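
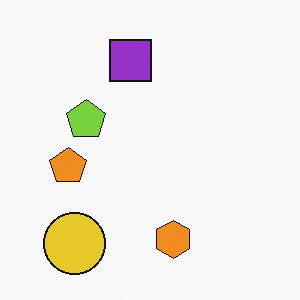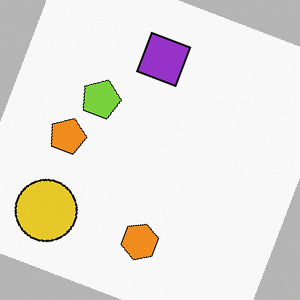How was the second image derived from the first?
This is the original image rotated clockwise by a moderate amount.

Every shape is tilted by the same angle and the image corners show triangular fill wedges — a whole-image rotation by a non-right angle.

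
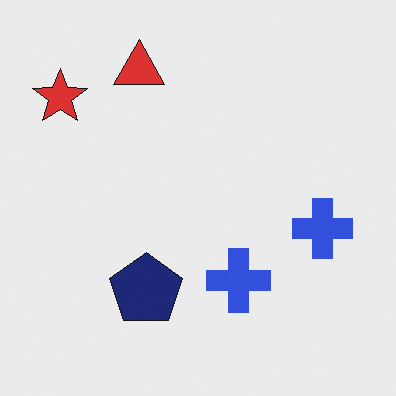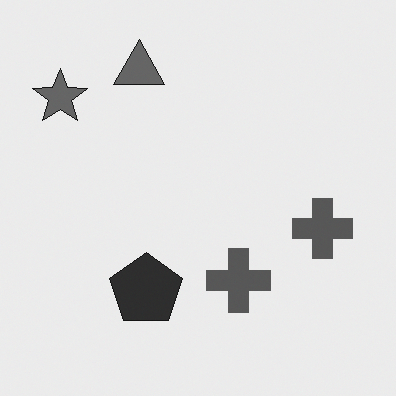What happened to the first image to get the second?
The second image is the first converted to grayscale.

All color is removed — every shape is now a shade of grey.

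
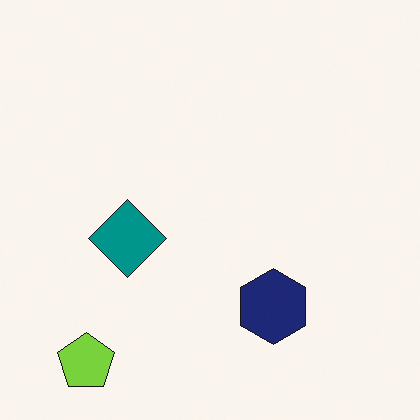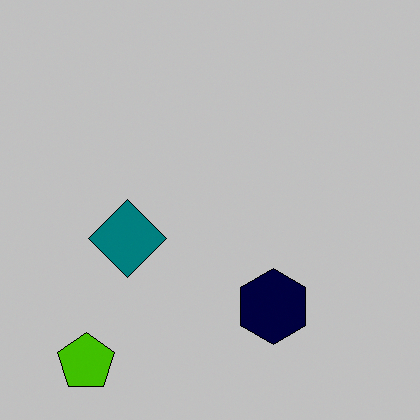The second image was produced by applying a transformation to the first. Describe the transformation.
The second image is the first aggressively posterized.

Each flat color has snapped to a coarser quantized level — most visibly, the near-white background has dropped to a flat grey.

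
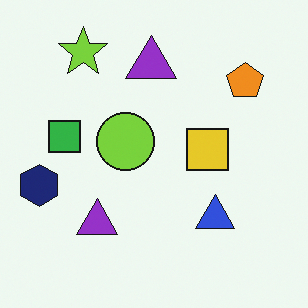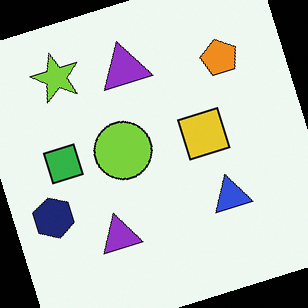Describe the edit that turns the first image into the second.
This is the original image rotated counter-clockwise by a moderate amount.

Every shape is tilted by the same angle and the image corners show triangular fill wedges — a whole-image rotation by a non-right angle.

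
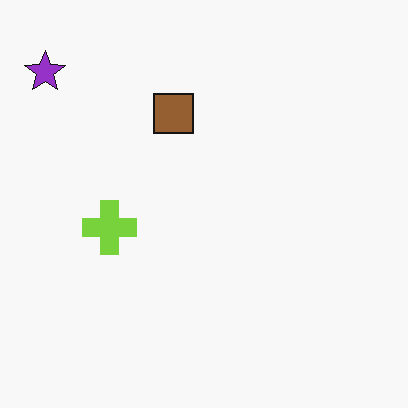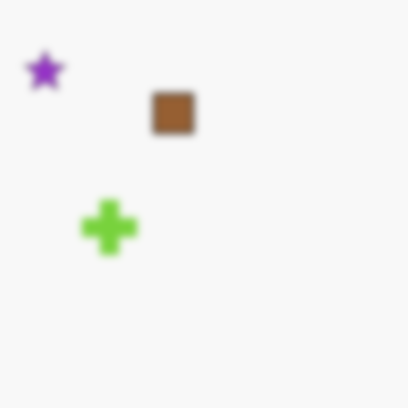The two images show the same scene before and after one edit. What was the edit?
It was moderately blurred.

Shape edges and outlines are uniformly softened across the whole image.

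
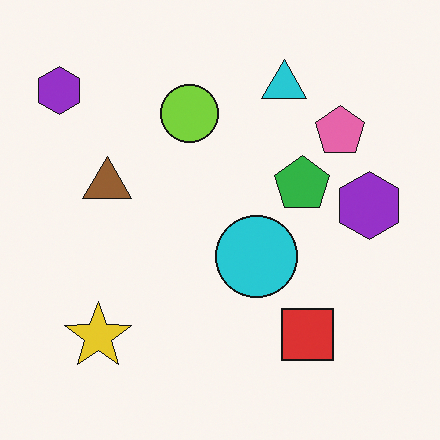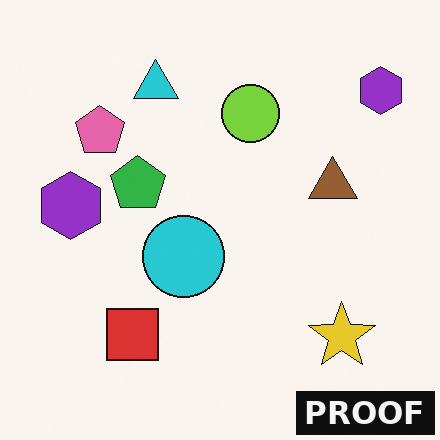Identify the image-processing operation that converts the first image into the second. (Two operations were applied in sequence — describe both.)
The second image is the first flipped horizontally (left ↔ right), then watermarked with the text "PROOF" in the lower-right corner.

The yellow star is in the bottom-left of the first image and the bottom-right of the second — shapes on opposite sides of the vertical midline have swapped in a mirror flip. A dark label reading "PROOF" appears in the lower-right corner.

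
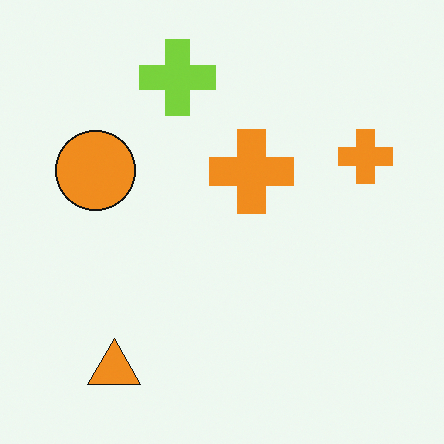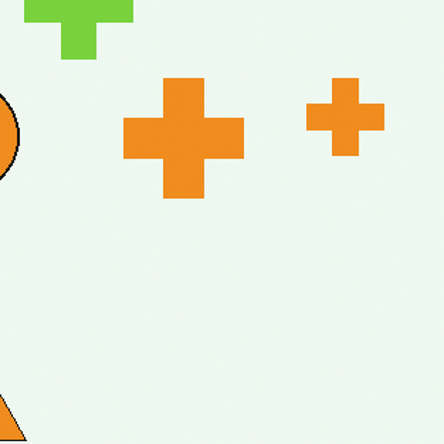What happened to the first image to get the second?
It was cropped slightly and scaled back up.

The visible shapes are larger and the field of view is narrower; shapes near the original edges may be partly or wholly outside the frame — a crop-and-rescale.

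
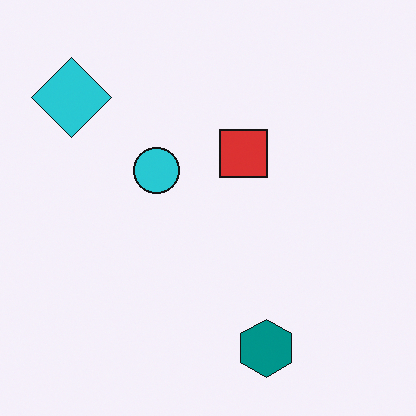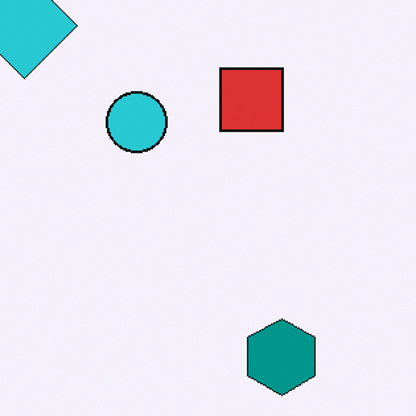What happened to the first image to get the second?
The image was cropped slightly and scaled back up.

The visible shapes are larger and the field of view is narrower; shapes near the original edges may be partly or wholly outside the frame — a crop-and-rescale.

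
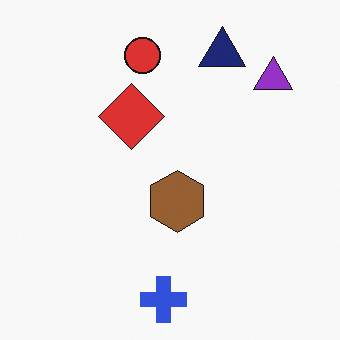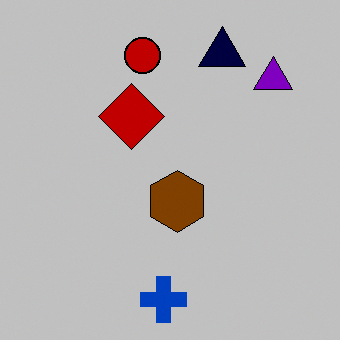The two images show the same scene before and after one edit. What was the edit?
Heavily posterized to just a handful of flat colors.

Each flat color has snapped to a coarser quantized level — most visibly, the near-white background has dropped to a flat grey.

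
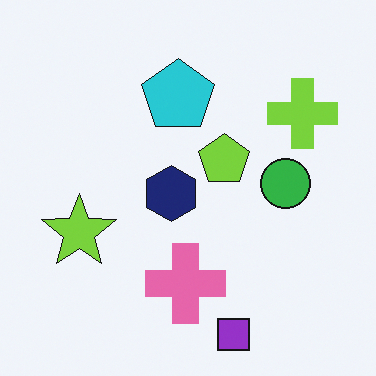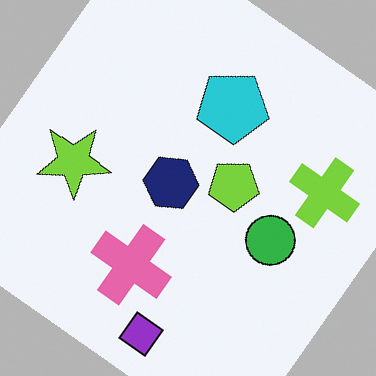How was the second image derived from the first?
The image was rotated clockwise by a large amount — several tens of degrees.

Every shape is tilted by the same angle and the image corners show triangular fill wedges — a whole-image rotation by a non-right angle.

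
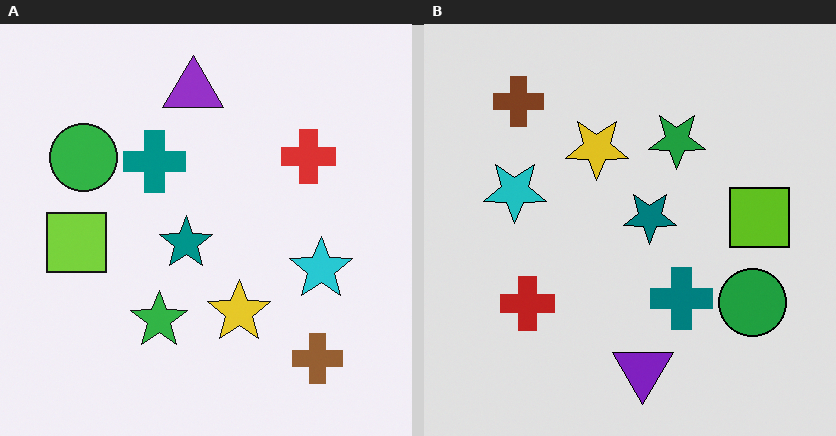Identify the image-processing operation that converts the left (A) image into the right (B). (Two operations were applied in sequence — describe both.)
The transformation is: moderately posterized, then rotated 180°.

Each flat color has snapped to a coarser quantized level — most visibly, the near-white background has dropped to a flat grey. The brown cross sits in the bottom-right of the left (A) image and the top-left of the right (B) — consistent with a whole-image 180° rotation.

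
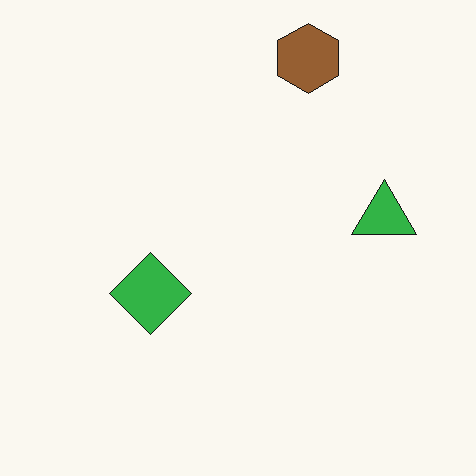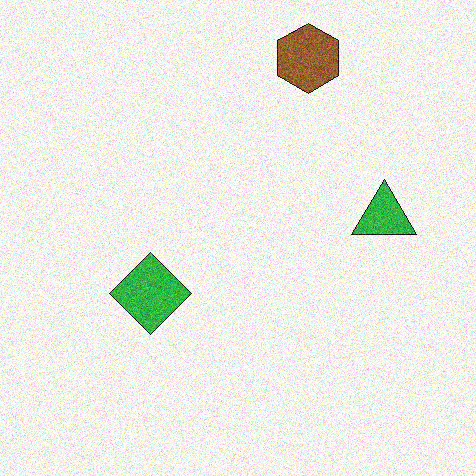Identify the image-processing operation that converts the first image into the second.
The transformation is: degraded with moderate additive noise.

Random speckle covers the whole image, including the flat background.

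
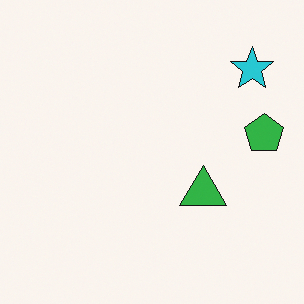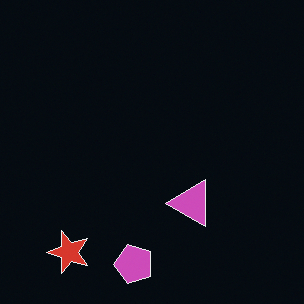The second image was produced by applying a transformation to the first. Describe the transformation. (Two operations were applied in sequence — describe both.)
This is the original image color-inverted (negative), then transposed (reflected across the top-left ↔ bottom-right diagonal).

The light background has become dark and every shape's color is its complement — a photographic negative. Shapes have swapped their row and column positions — what was in the top-right is now in the bottom-left — a diagonal reflection.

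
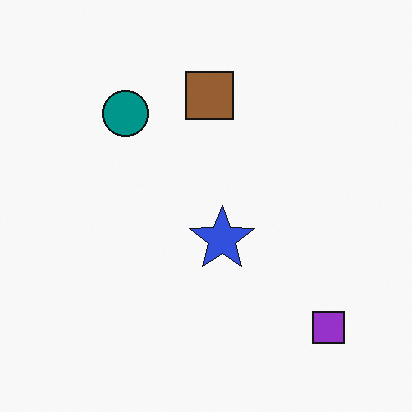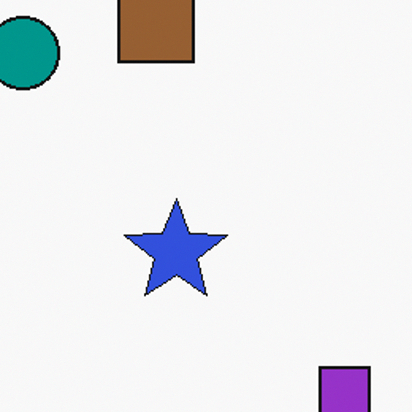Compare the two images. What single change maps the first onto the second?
This is the original image cropped slightly and scaled back up.

The visible shapes are larger and the field of view is narrower; shapes near the original edges may be partly or wholly outside the frame — a crop-and-rescale.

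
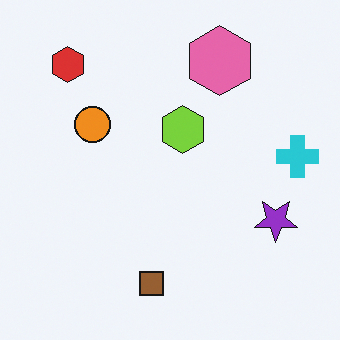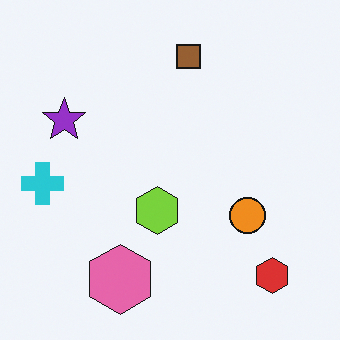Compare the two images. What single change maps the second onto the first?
The transformation is: rotated 180°.

The red hexagon sits in the bottom-right of the second image and the top-left of the first — consistent with a whole-image 180° rotation.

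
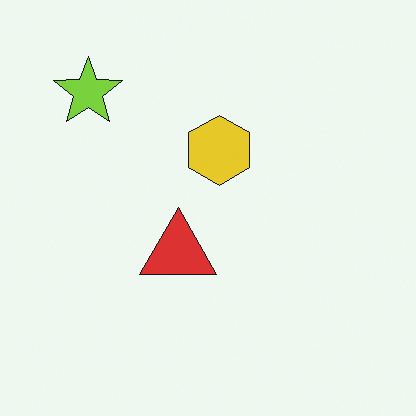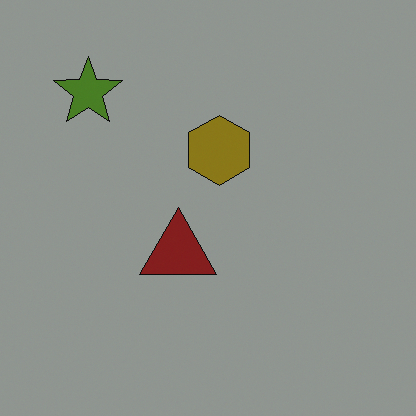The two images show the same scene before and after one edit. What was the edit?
It was darkened a lot.

Every pixel — background and shapes alike — is uniformly darkened.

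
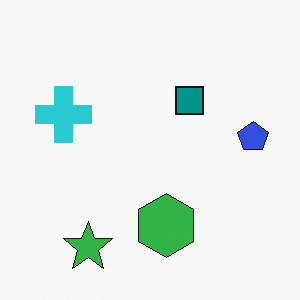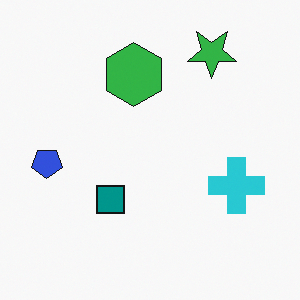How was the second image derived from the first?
Rotated 180°.

The green star sits in the bottom-left of the first image and the top-right of the second — consistent with a whole-image 180° rotation.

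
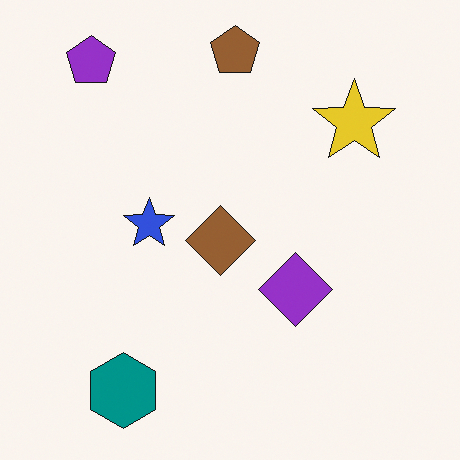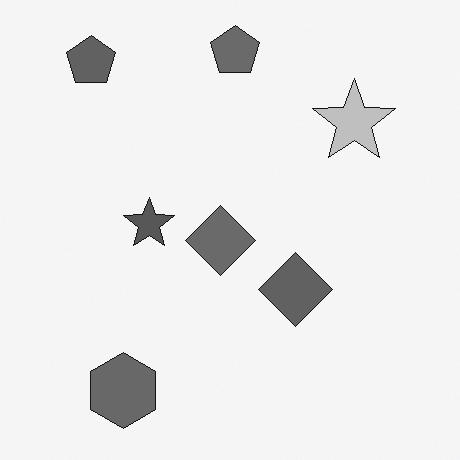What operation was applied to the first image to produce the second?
This is the original image converted to grayscale.

All color is removed — every shape is now a shade of grey.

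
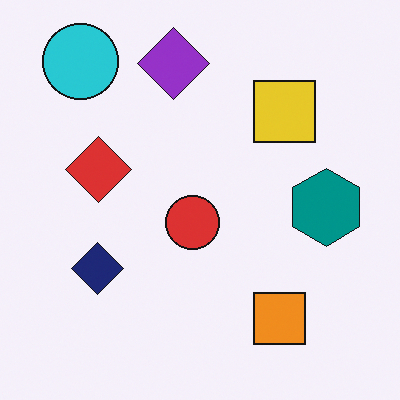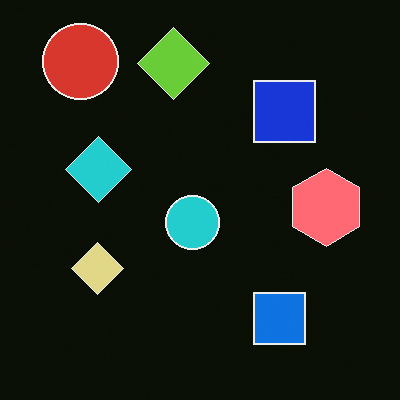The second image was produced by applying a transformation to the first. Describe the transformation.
The image was color-inverted (negative).

The light background has become dark and every shape's color is its complement — a photographic negative.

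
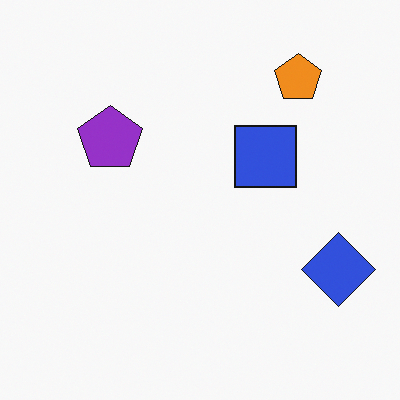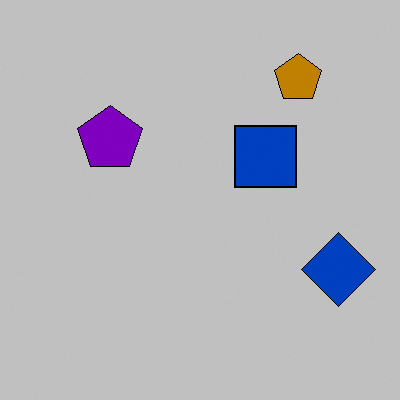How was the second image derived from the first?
The transformation is: aggressively posterized.

Each flat color has snapped to a coarser quantized level — most visibly, the near-white background has dropped to a flat grey.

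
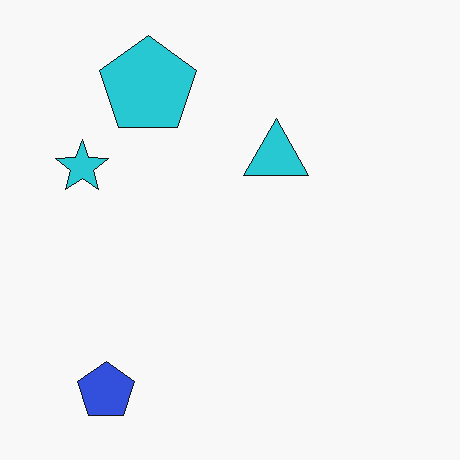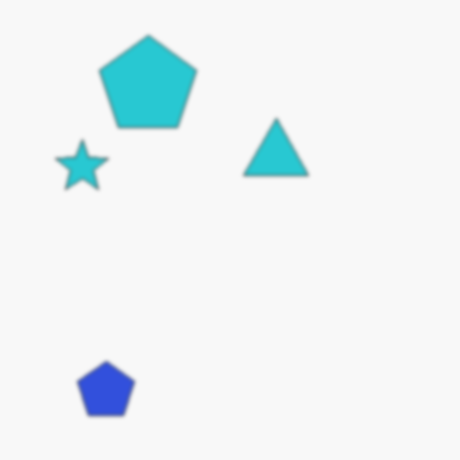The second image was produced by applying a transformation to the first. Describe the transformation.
The image was slightly softened.

Shape edges and outlines are uniformly softened across the whole image.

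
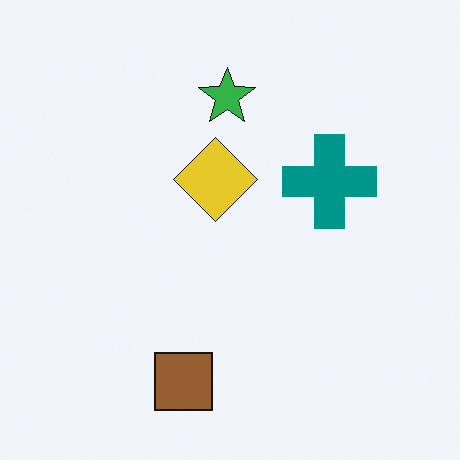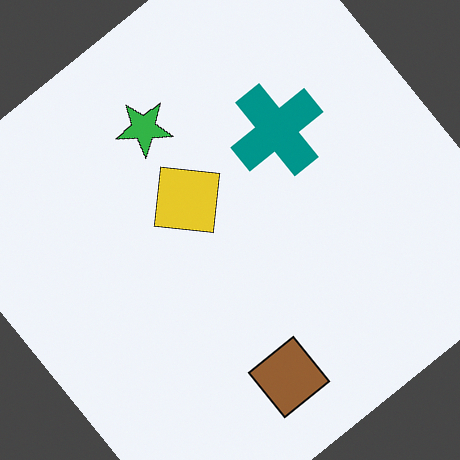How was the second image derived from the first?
This is the original image rotated counter-clockwise by a large amount — several tens of degrees.

Every shape is tilted by the same angle and the image corners show triangular fill wedges — a whole-image rotation by a non-right angle.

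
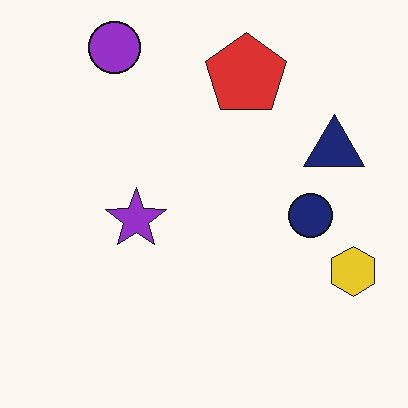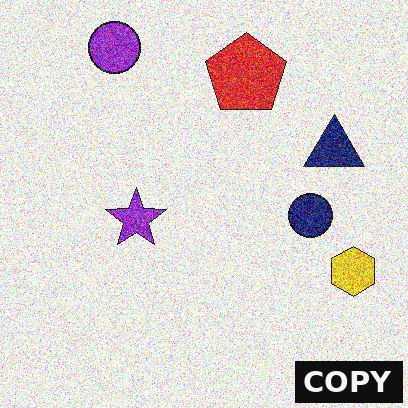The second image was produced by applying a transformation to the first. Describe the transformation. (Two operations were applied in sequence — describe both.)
It was degraded with strong gaussian noise, then watermarked with the text "COPY" in the lower-right corner.

Random speckle covers the whole image, including the flat background. A dark label reading "COPY" appears in the lower-right corner.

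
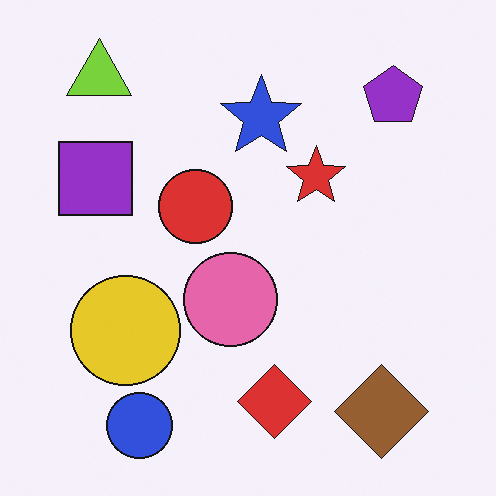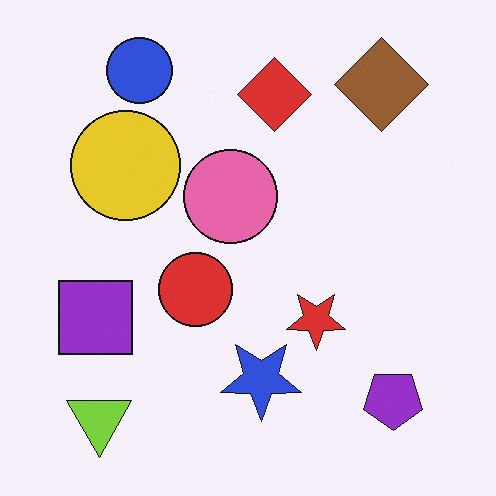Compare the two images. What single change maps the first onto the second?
The second image is the first flipped vertically (top ↔ bottom).

The blue circle is in the bottom-left of the first image and the top-left of the second — shapes on opposite sides of the horizontal midline have swapped in a mirror flip.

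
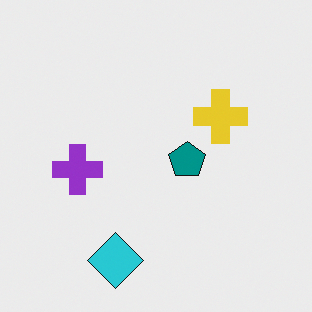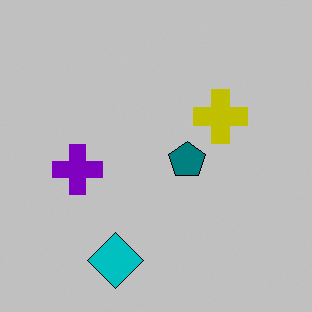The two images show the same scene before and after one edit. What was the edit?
The image was aggressively posterized.

Each flat color has snapped to a coarser quantized level — most visibly, the near-white background has dropped to a flat grey.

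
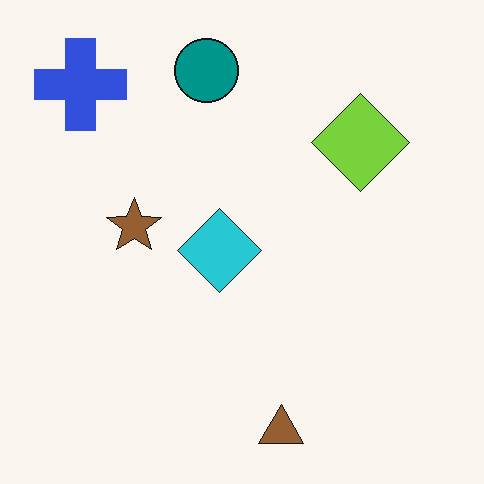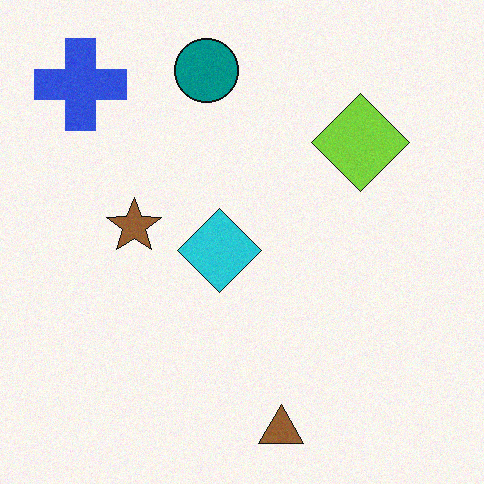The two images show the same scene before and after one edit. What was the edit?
The second image is the first degraded with subtle gaussian noise.

Random speckle covers the whole image, including the flat background.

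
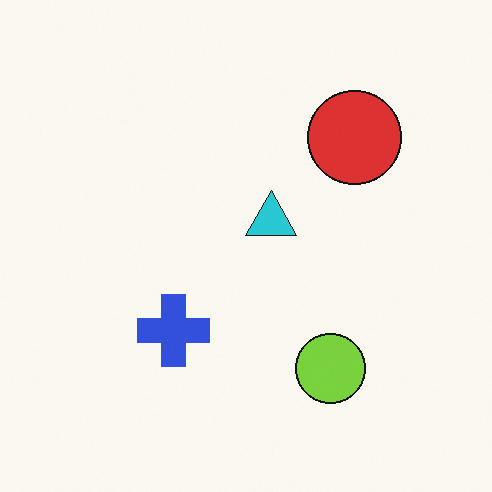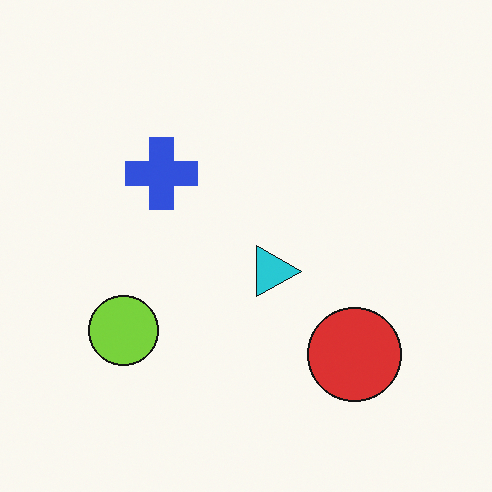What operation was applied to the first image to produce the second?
The image was rotated 90° clockwise.

The red circle sits in the top-right of the first image and the bottom-right of the second — consistent with a whole-image 90° clockwise rotation.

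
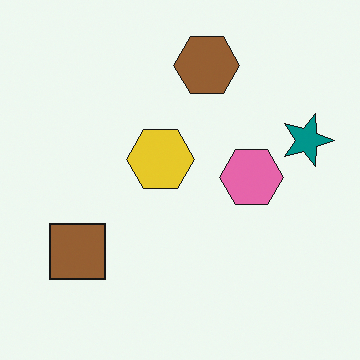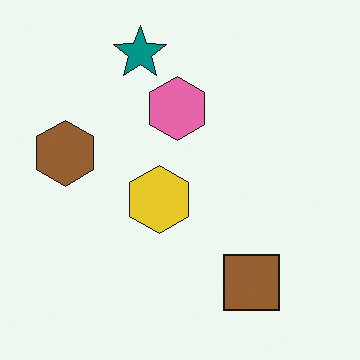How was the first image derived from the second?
The transformation is: rotated 90° clockwise.

The teal star sits in the top of the second image and the right of the first — consistent with a whole-image 90° clockwise rotation.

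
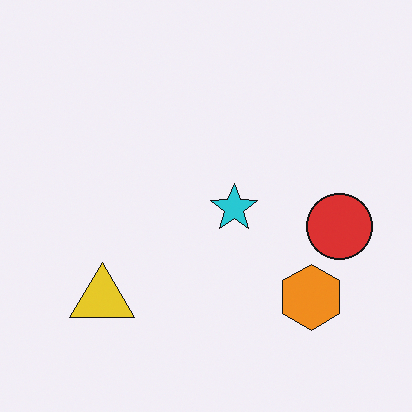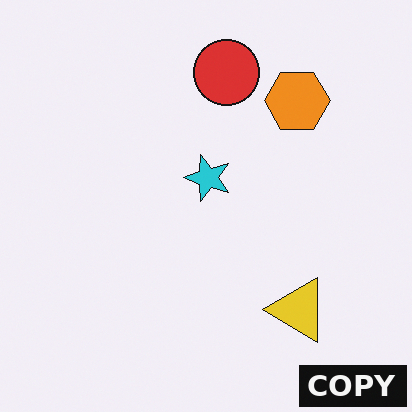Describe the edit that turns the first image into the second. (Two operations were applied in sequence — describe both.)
The transformation is: rotated 90° counter-clockwise, then watermarked with the text "COPY" in the lower-right corner.

The yellow triangle sits in the bottom-left of the first image and the bottom-right of the second — consistent with a whole-image 90° counter-clockwise rotation. A dark label reading "COPY" appears in the lower-right corner.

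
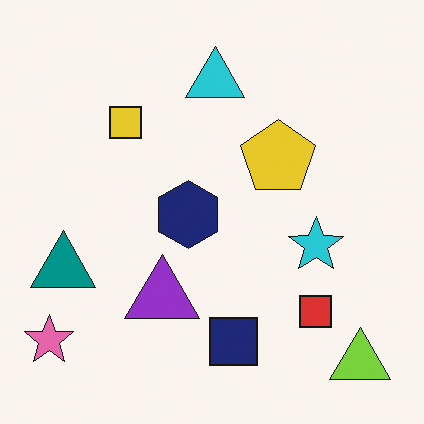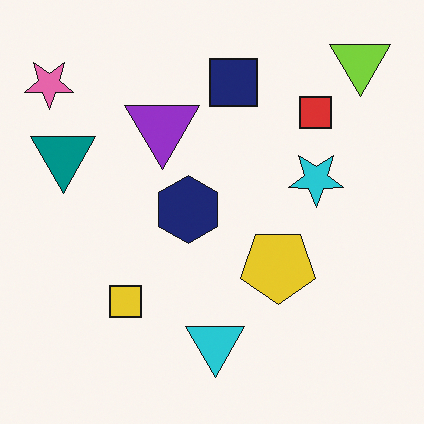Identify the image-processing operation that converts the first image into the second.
The transformation is: flipped vertically (top ↔ bottom).

The lime triangle is in the bottom-right of the first image and the top-right of the second — shapes on opposite sides of the horizontal midline have swapped in a mirror flip.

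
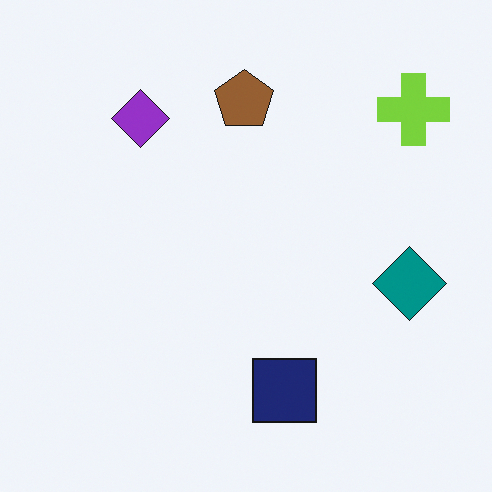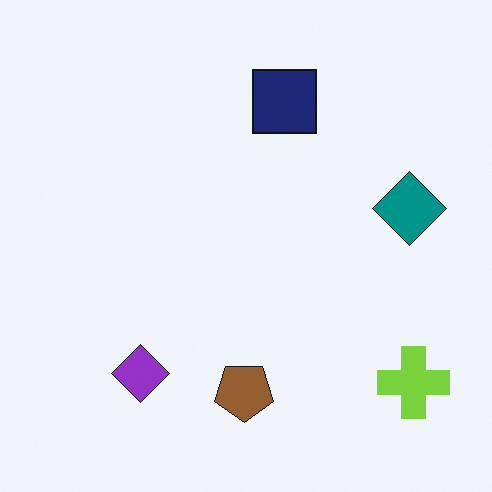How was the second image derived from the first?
Flipped vertically (top ↔ bottom).

The brown pentagon is in the top of the first image and the bottom of the second — shapes on opposite sides of the horizontal midline have swapped in a mirror flip.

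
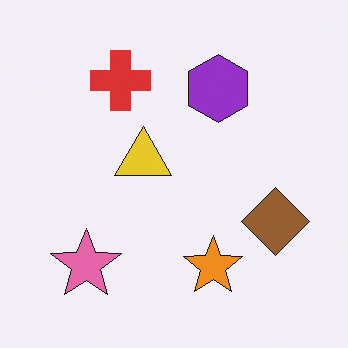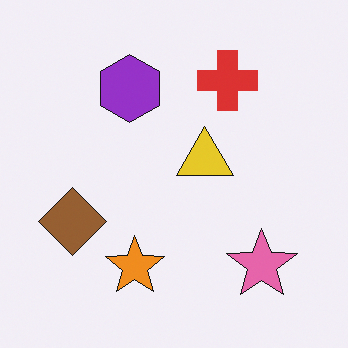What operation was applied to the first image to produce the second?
It was flipped horizontally (left ↔ right).

The brown diamond is in the right of the first image and the left of the second — shapes on opposite sides of the vertical midline have swapped in a mirror flip.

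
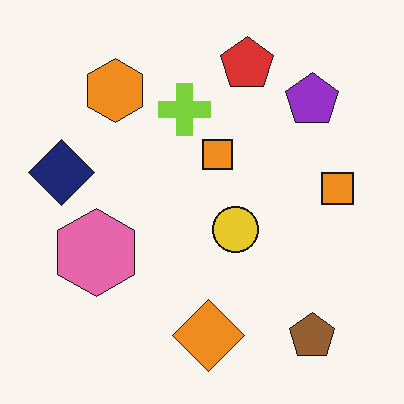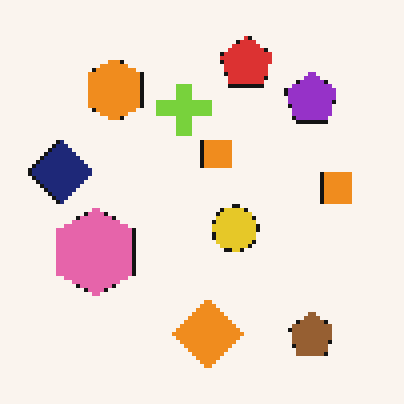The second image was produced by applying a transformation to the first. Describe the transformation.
It was lightly pixelated (a mild mosaic effect).

Shapes are reduced to large square blocks; fine edges and outlines are lost — a downscale-then-upscale (mosaic) effect.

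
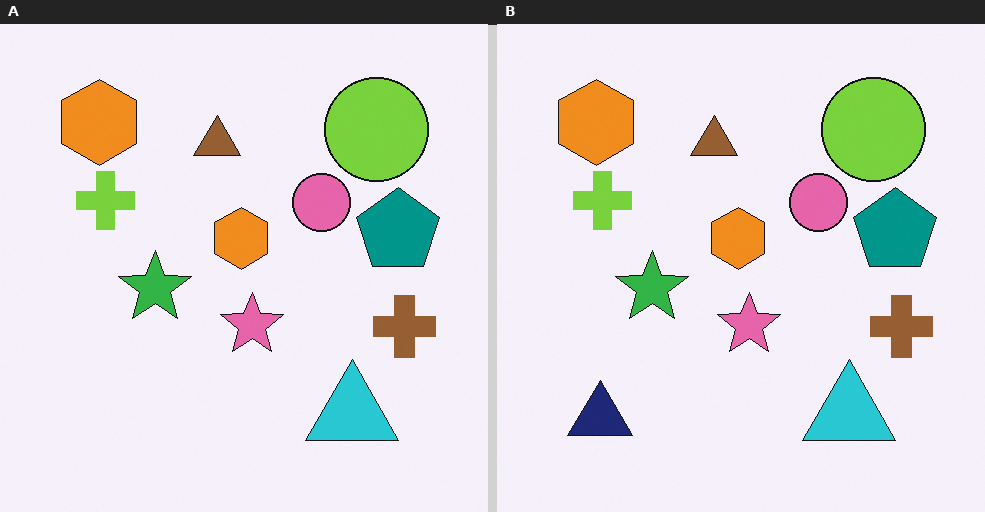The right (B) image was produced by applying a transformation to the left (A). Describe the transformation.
The transformation is: overlaid with an additional navy triangle.

A navy triangle appears in the right (B) image that is absent from the left (A).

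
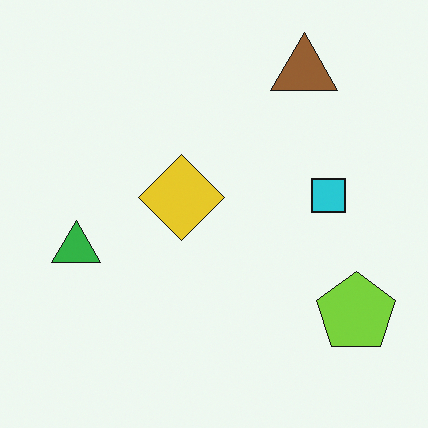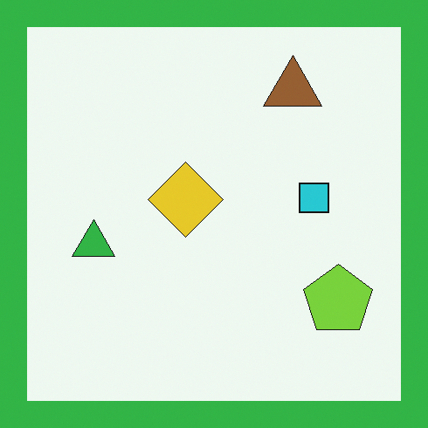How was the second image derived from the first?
The image was framed with a green border.

A solid green frame runs around the edge of the second image, with the content slightly shrunk inside it.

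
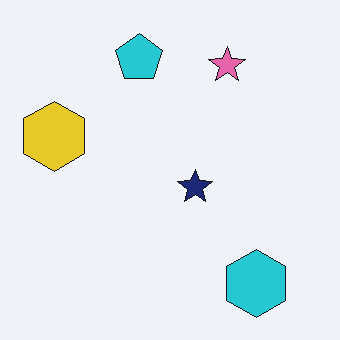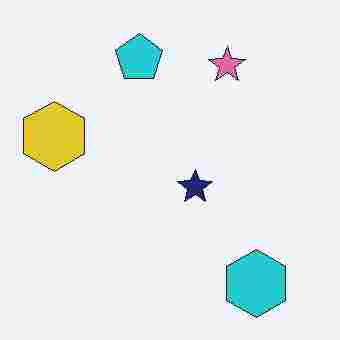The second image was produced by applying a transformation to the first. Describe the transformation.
It was degraded with heavy JPEG compression.

Blocky 8×8 compression artifacts appear around shape edges and the flat background shows ringing — characteristic JPEG degradation.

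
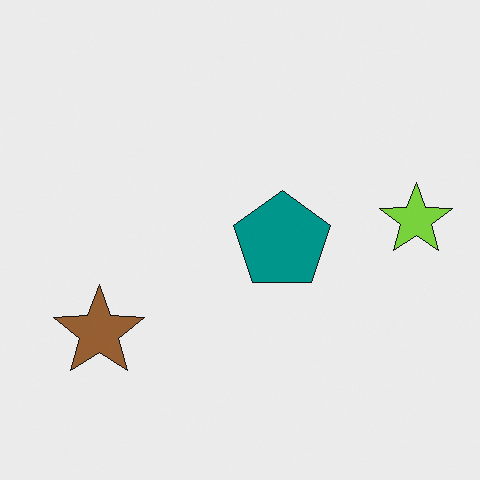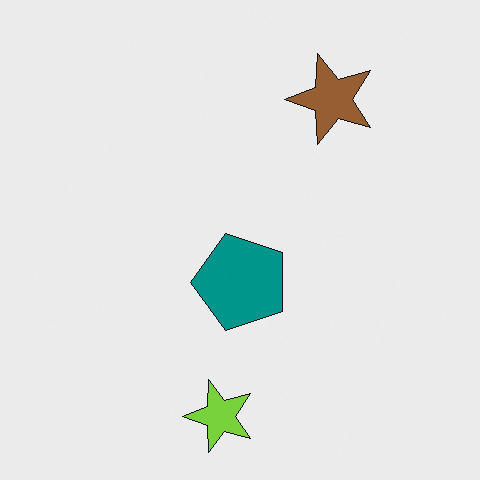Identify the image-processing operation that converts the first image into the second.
The second image is the first transposed (reflected across the top-left ↔ bottom-right diagonal).

Shapes have swapped their row and column positions — what was in the top-right is now in the bottom-left — a diagonal reflection.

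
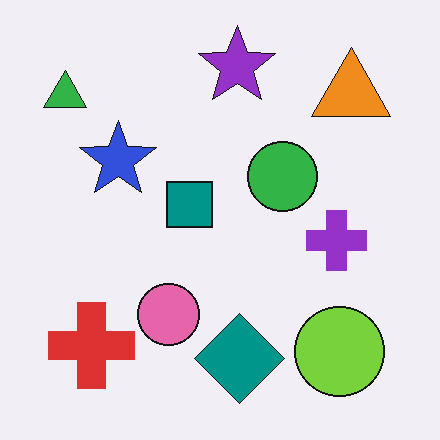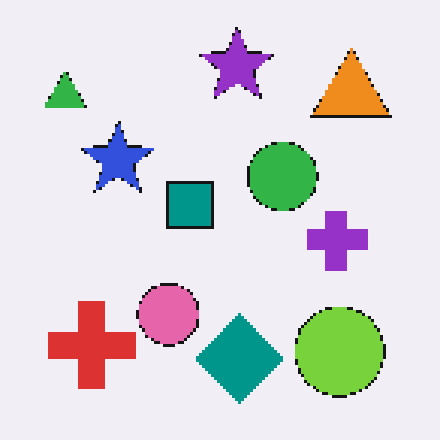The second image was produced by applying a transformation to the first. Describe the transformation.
It was lightly pixelated (a mild mosaic effect).

Shapes are reduced to large square blocks; fine edges and outlines are lost — a downscale-then-upscale (mosaic) effect.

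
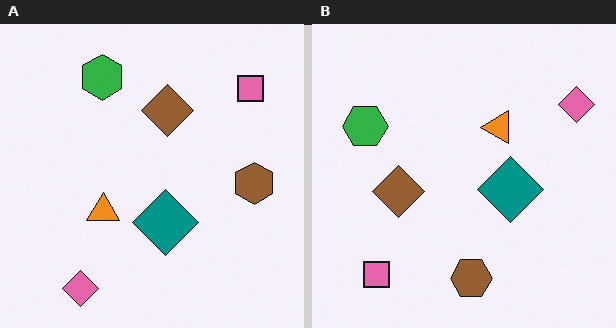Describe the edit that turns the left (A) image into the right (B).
It was transposed (reflected across the top-left ↔ bottom-right diagonal).

Shapes have swapped their row and column positions — what was in the top-right is now in the bottom-left — a diagonal reflection.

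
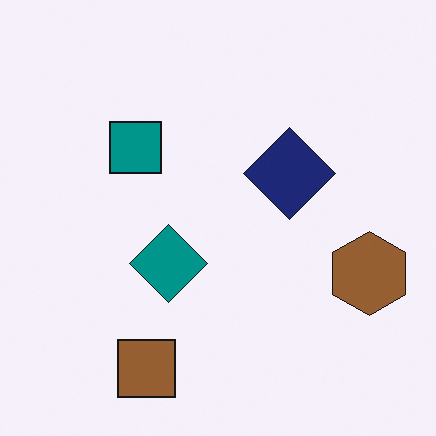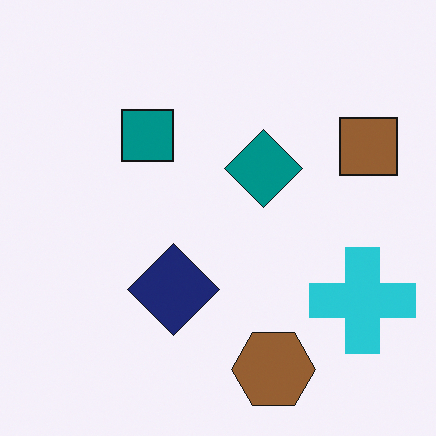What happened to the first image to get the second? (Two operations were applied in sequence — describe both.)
It was transposed (reflected across the top-left ↔ bottom-right diagonal), then overlaid with an additional cyan cross.

Shapes have swapped their row and column positions — what was in the top-right is now in the bottom-left — a diagonal reflection. A cyan cross appears in the second image that is absent from the first.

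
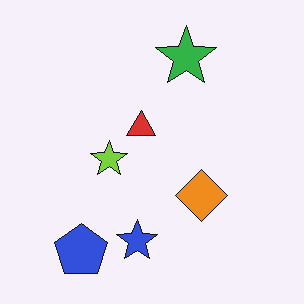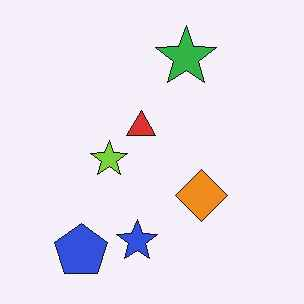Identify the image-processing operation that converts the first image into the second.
The image was given moderate JPEG compression.

Blocky 8×8 compression artifacts appear around shape edges and the flat background shows ringing — characteristic JPEG degradation.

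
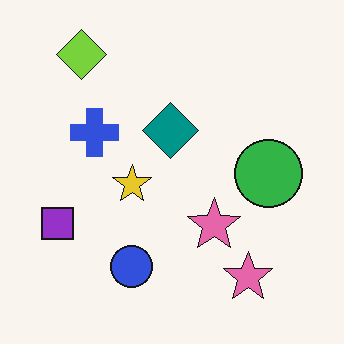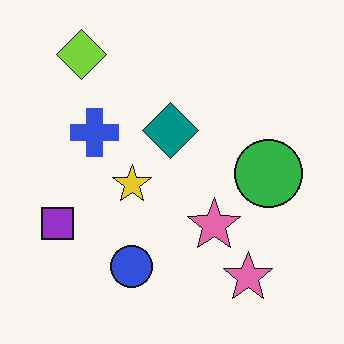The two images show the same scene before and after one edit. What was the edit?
The transformation is: JPEG-compressed with visible artifacts.

Blocky 8×8 compression artifacts appear around shape edges and the flat background shows ringing — characteristic JPEG degradation.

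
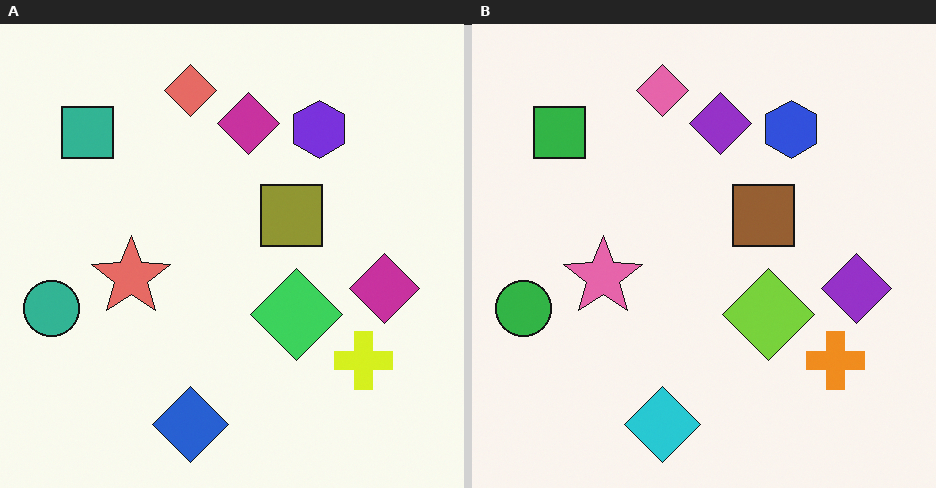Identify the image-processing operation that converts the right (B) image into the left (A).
Hue-shifted slightly.

Every shape's color has rotated by the same amount around the hue wheel — a uniform hue shift.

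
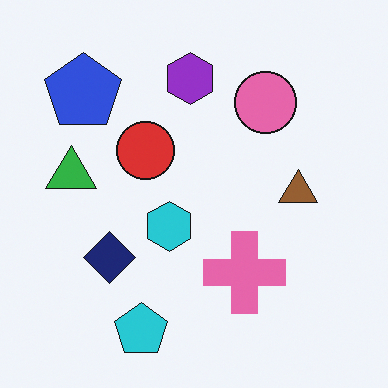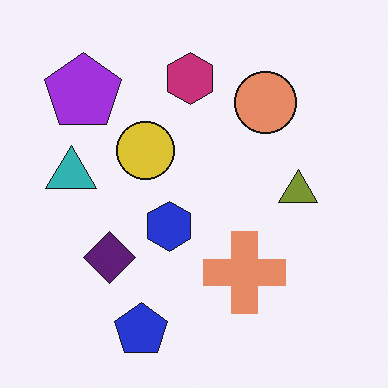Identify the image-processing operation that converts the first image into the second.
The second image is the first hue-shifted by a small amount.

Every shape's color has rotated by the same amount around the hue wheel — a uniform hue shift.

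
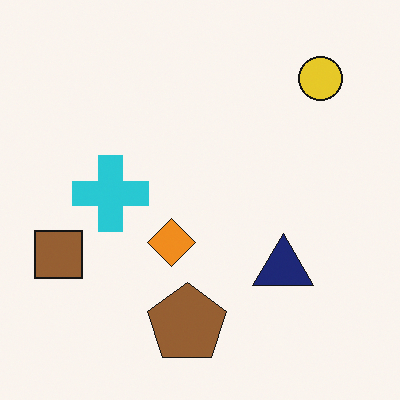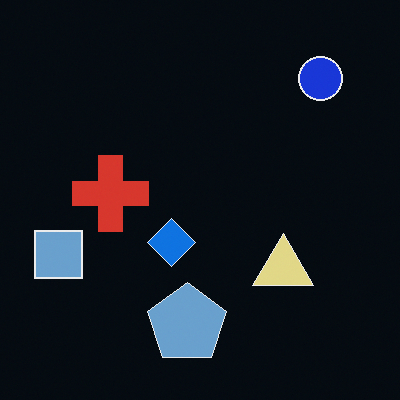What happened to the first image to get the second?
The second image is the first color-inverted (negative).

The light background has become dark and every shape's color is its complement — a photographic negative.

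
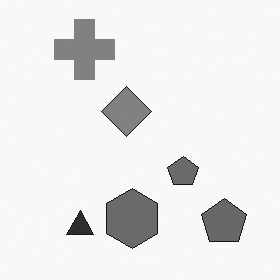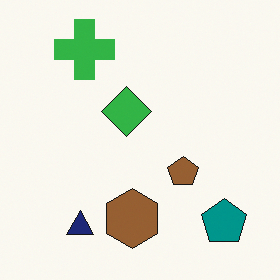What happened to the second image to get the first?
The first image is the second converted to grayscale.

All color is removed — every shape is now a shade of grey.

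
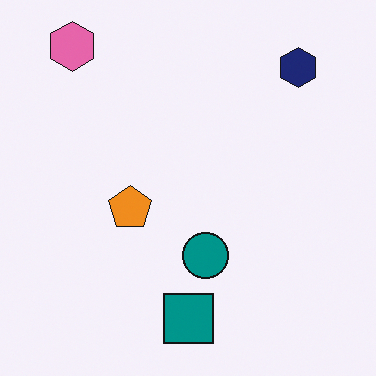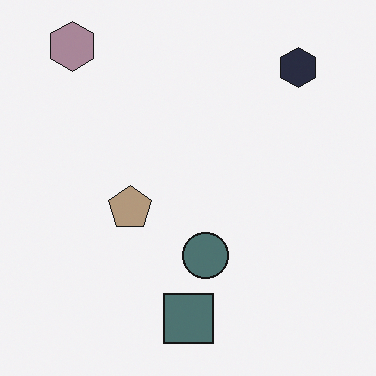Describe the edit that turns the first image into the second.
The image was heavily desaturated.

All colors are more muted and greyish — a global saturation change.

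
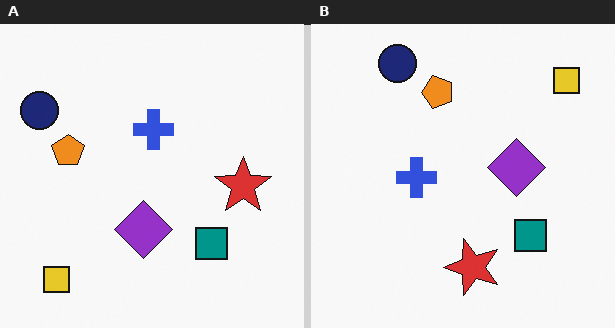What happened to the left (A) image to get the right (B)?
The image was transposed (reflected across the top-left ↔ bottom-right diagonal).

Shapes have swapped their row and column positions — what was in the top-right is now in the bottom-left — a diagonal reflection.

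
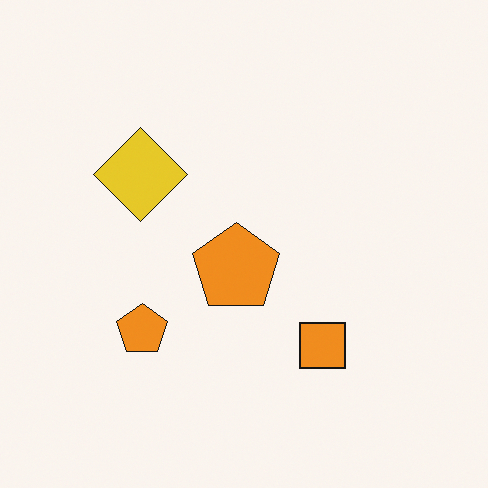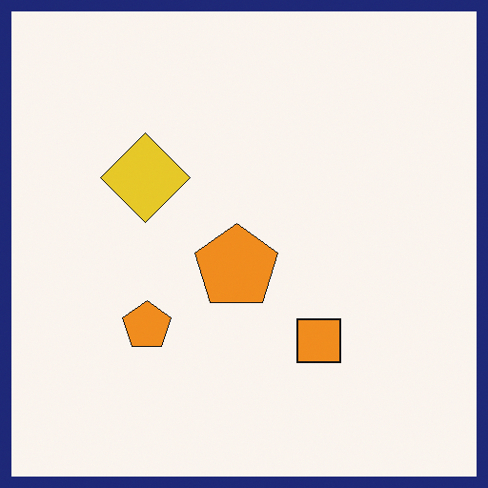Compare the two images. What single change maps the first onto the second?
The image was framed with a navy border.

A solid navy frame runs around the edge of the second image, with the content slightly shrunk inside it.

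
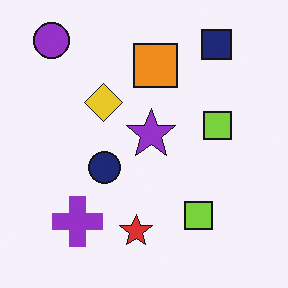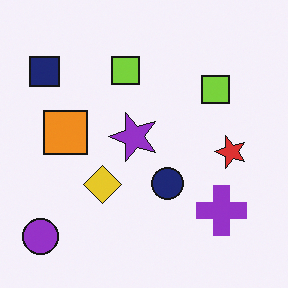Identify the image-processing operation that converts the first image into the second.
Rotated 90° counter-clockwise.

The purple circle sits in the top-left of the first image and the bottom-left of the second — consistent with a whole-image 90° counter-clockwise rotation.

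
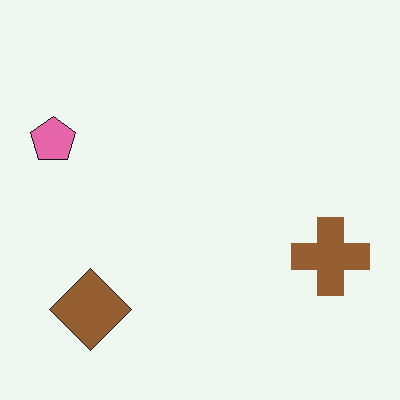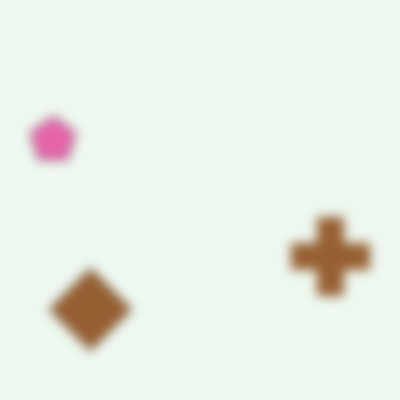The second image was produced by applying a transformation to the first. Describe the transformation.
The second image is the first strongly gaussian-blurred.

Shape edges and outlines are uniformly softened across the whole image.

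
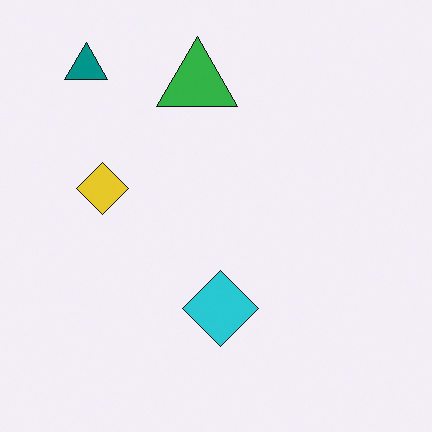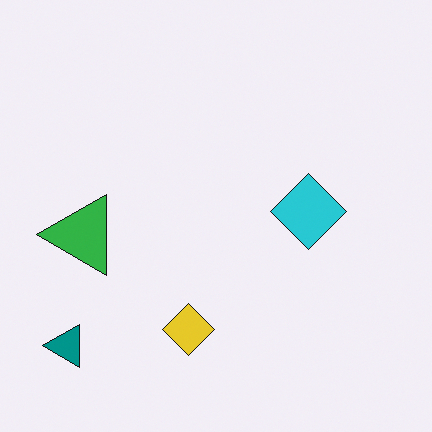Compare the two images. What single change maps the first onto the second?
Rotated 90° counter-clockwise.

The teal triangle sits in the top-left of the first image and the bottom-left of the second — consistent with a whole-image 90° counter-clockwise rotation.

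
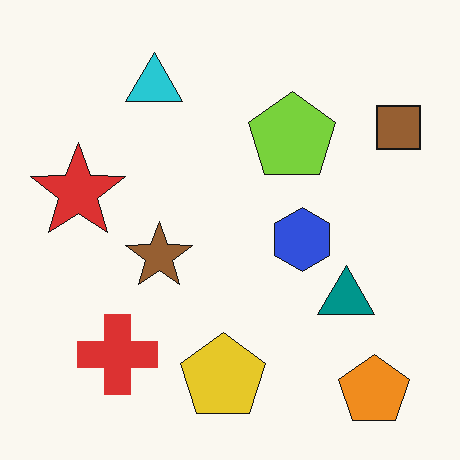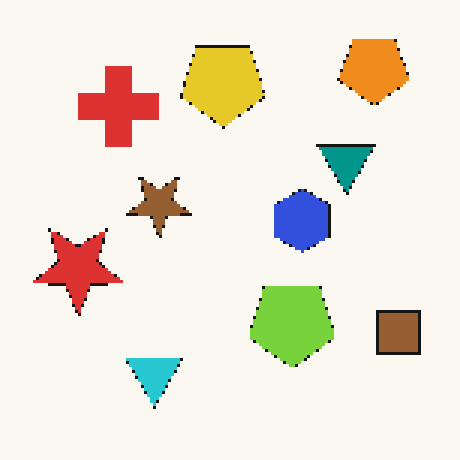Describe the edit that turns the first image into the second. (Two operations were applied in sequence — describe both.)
This is the original image mildly pixelated, then flipped vertically (top ↔ bottom).

Shapes are reduced to large square blocks; fine edges and outlines are lost — a downscale-then-upscale (mosaic) effect. The orange pentagon is in the bottom-right of the first image and the top-right of the second — shapes on opposite sides of the horizontal midline have swapped in a mirror flip.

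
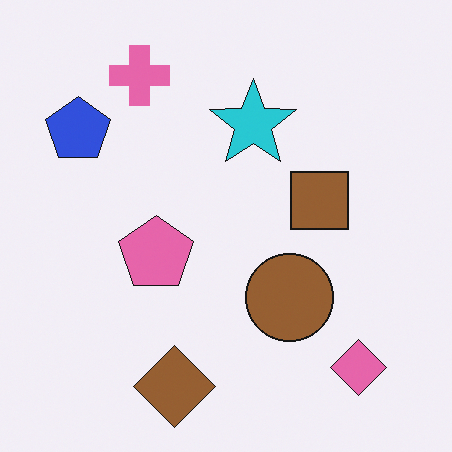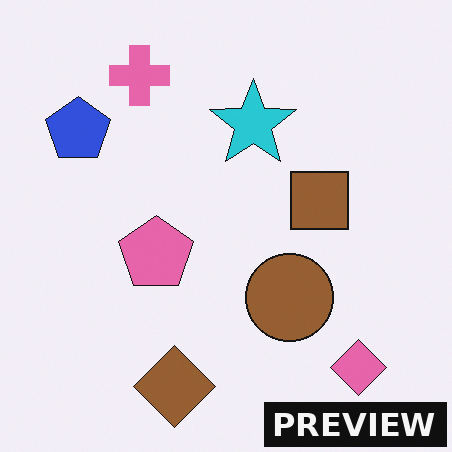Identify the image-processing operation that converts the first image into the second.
The transformation is: watermarked with the text "PREVIEW" in the lower-right corner.

A dark label reading "PREVIEW" appears in the lower-right corner.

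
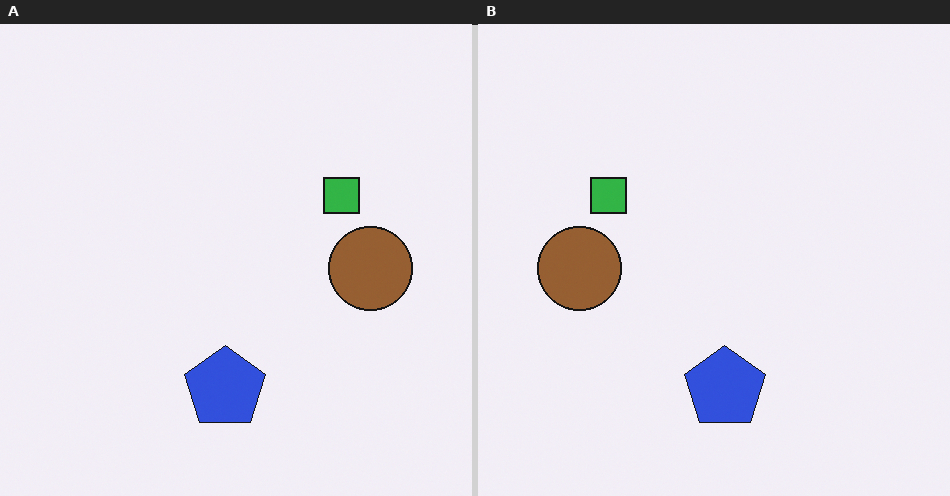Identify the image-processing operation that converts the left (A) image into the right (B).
The image was flipped horizontally (left ↔ right).

The brown circle is in the right of the left (A) image and the left of the right (B) — shapes on opposite sides of the vertical midline have swapped in a mirror flip.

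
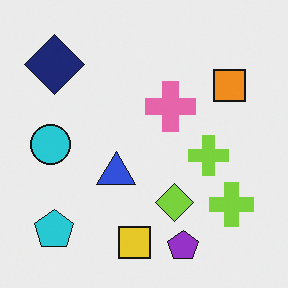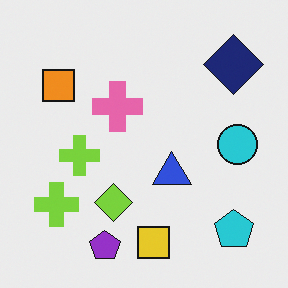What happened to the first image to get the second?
The image was flipped horizontally (left ↔ right).

The cyan circle is in the left of the first image and the right of the second — shapes on opposite sides of the vertical midline have swapped in a mirror flip.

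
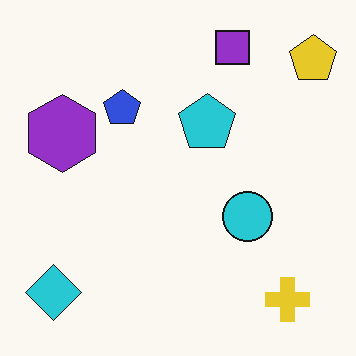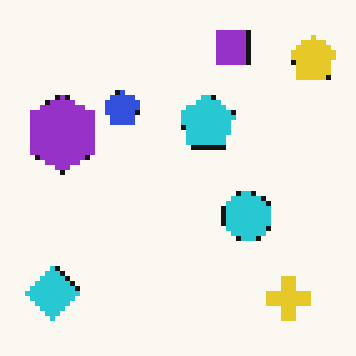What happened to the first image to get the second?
Mildly pixelated.

Shapes are reduced to large square blocks; fine edges and outlines are lost — a downscale-then-upscale (mosaic) effect.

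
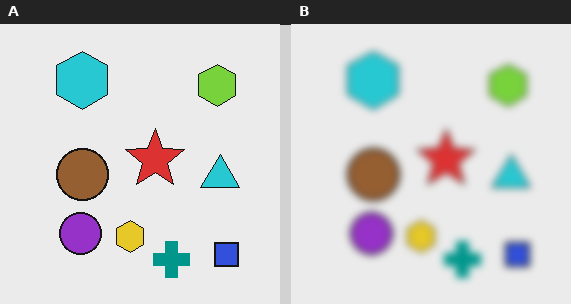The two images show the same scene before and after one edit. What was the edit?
This is the original image noticeably gaussian-blurred.

Shape edges and outlines are uniformly softened across the whole image.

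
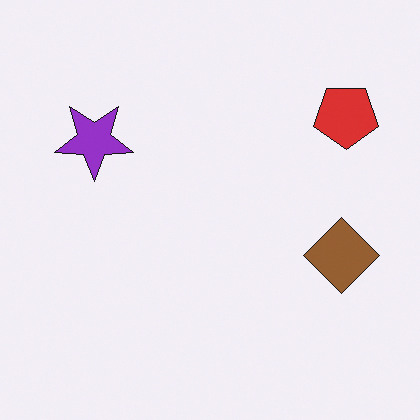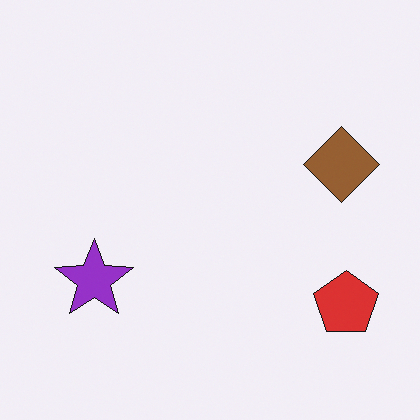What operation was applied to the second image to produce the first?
Flipped vertically (top ↔ bottom).

The red pentagon is in the bottom-right of the second image and the top-right of the first — shapes on opposite sides of the horizontal midline have swapped in a mirror flip.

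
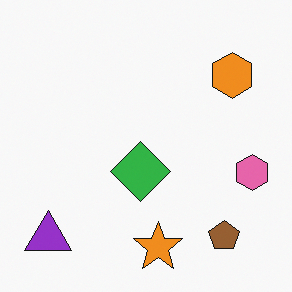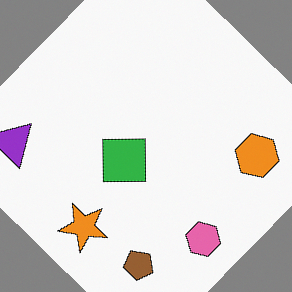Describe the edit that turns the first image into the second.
The second image is the first rotated clockwise by a large amount — several tens of degrees.

Every shape is tilted by the same angle and the image corners show triangular fill wedges — a whole-image rotation by a non-right angle.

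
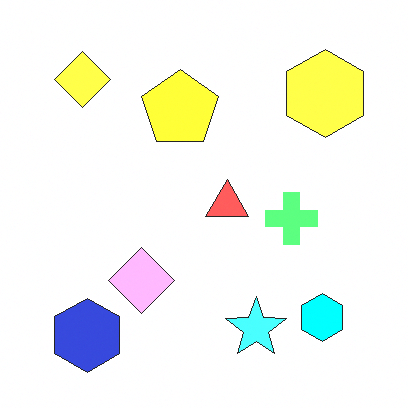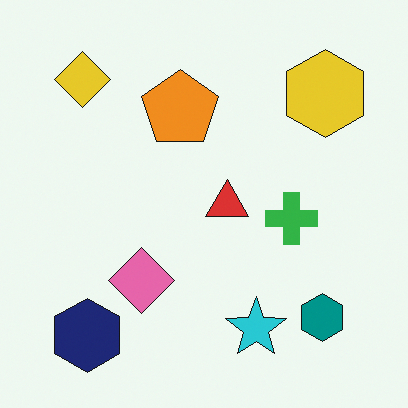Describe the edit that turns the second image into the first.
Substantially brightened.

Every pixel — background and shapes alike — is uniformly brightened.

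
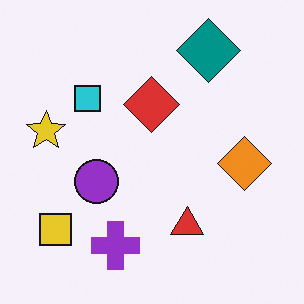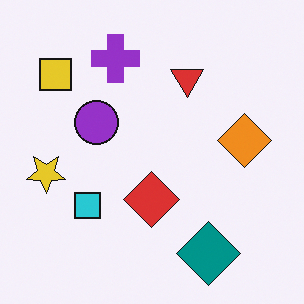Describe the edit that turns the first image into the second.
Flipped vertically (top ↔ bottom).

The teal diamond is in the top-right of the first image and the bottom-right of the second — shapes on opposite sides of the horizontal midline have swapped in a mirror flip.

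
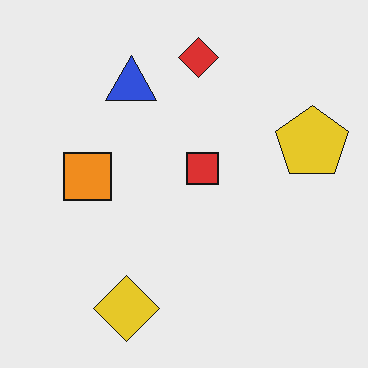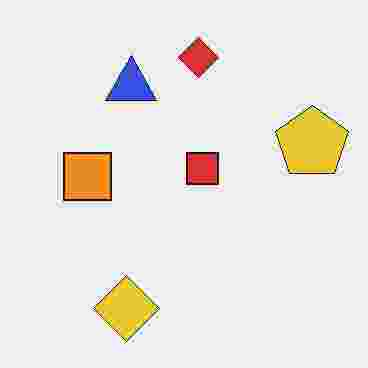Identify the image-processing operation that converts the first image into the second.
The image was degraded with heavy JPEG compression.

Blocky 8×8 compression artifacts appear around shape edges and the flat background shows ringing — characteristic JPEG degradation.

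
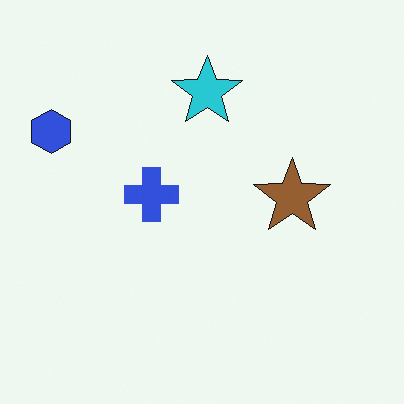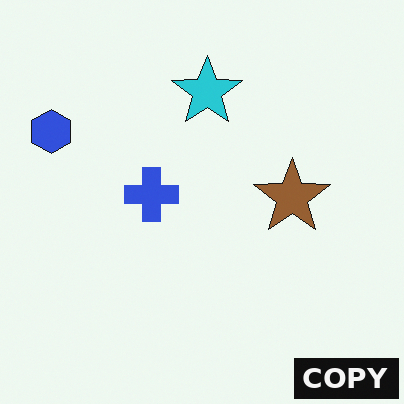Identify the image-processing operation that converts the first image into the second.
The transformation is: watermarked with the text "COPY" in the lower-right corner.

A dark label reading "COPY" appears in the lower-right corner.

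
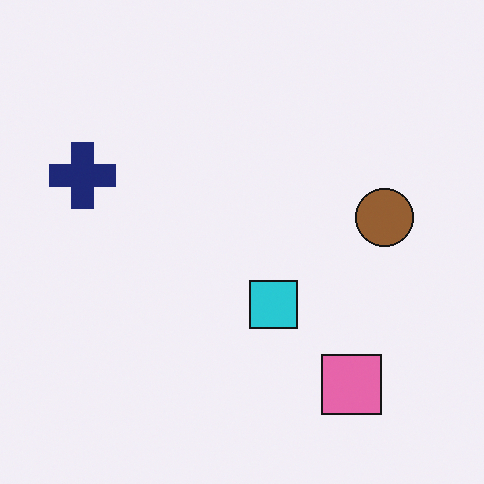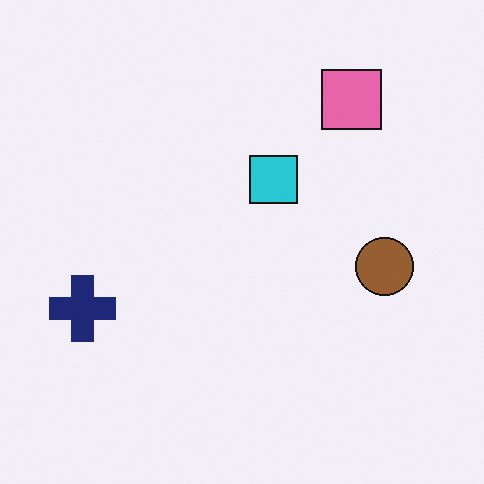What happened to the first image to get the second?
The second image is the first flipped vertically (top ↔ bottom).

The pink square is in the bottom-right of the first image and the top-right of the second — shapes on opposite sides of the horizontal midline have swapped in a mirror flip.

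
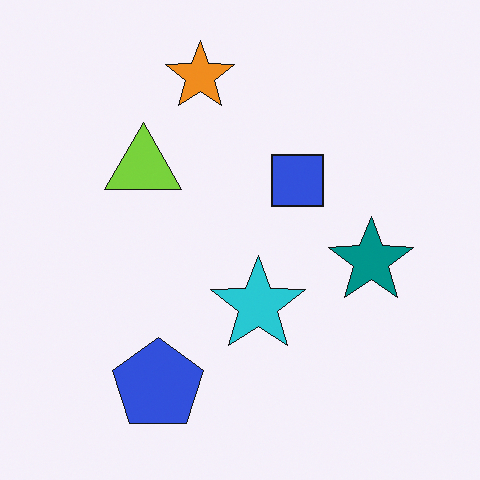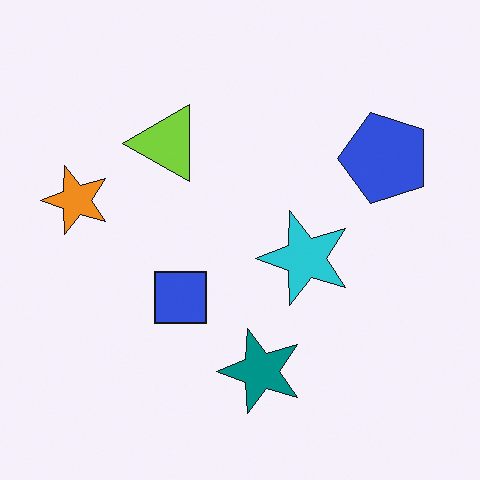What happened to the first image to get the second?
It was transposed (reflected across the top-left ↔ bottom-right diagonal).

Shapes have swapped their row and column positions — what was in the top-right is now in the bottom-left — a diagonal reflection.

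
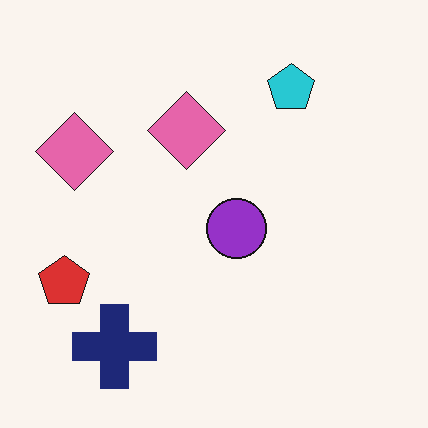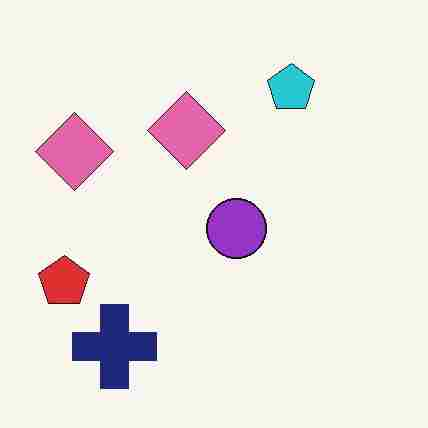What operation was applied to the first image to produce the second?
The transformation is: heavily JPEG-compressed with obvious blocking artifacts.

Blocky 8×8 compression artifacts appear around shape edges and the flat background shows ringing — characteristic JPEG degradation.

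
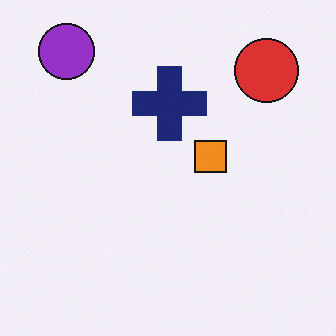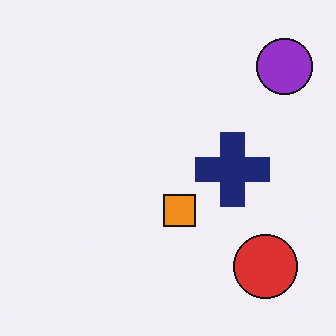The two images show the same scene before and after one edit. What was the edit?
The image was rotated 90° clockwise.

The purple circle sits in the top-left of the first image and the top-right of the second — consistent with a whole-image 90° clockwise rotation.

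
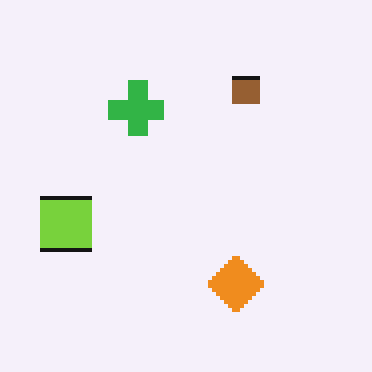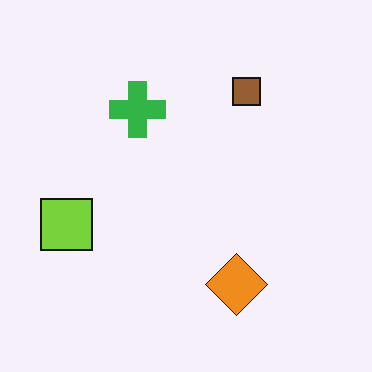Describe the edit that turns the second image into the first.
This is the original image mildly pixelated.

Shapes are reduced to large square blocks; fine edges and outlines are lost — a downscale-then-upscale (mosaic) effect.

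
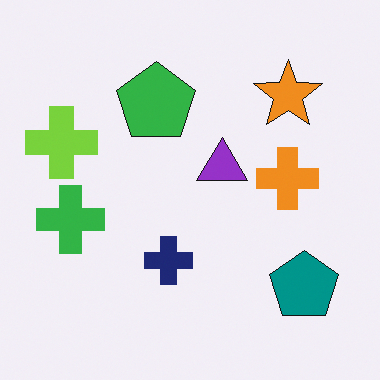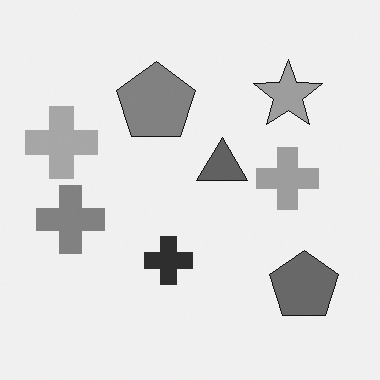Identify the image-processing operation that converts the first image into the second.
The transformation is: converted to grayscale.

All color is removed — every shape is now a shade of grey.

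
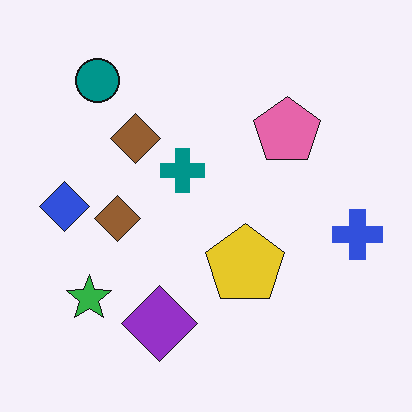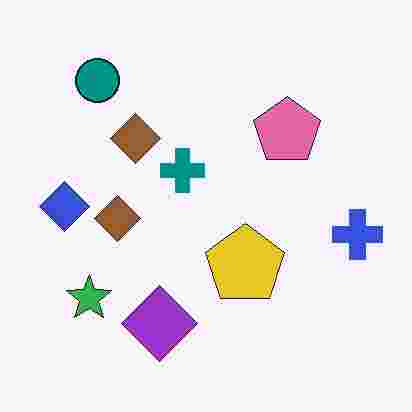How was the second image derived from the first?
Heavily JPEG-compressed with obvious blocking artifacts.

Blocky 8×8 compression artifacts appear around shape edges and the flat background shows ringing — characteristic JPEG degradation.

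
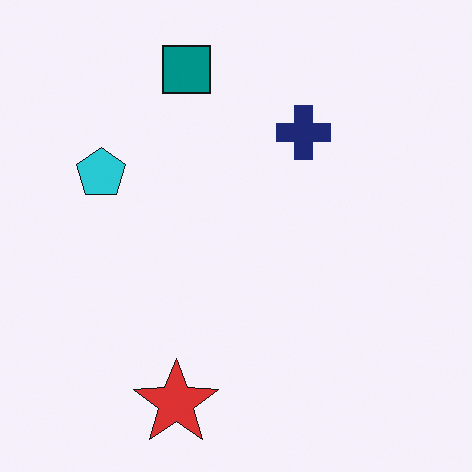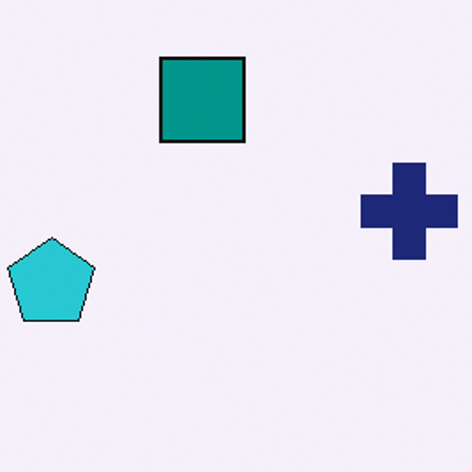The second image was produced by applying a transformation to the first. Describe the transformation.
Cropped to a noticeably smaller region and rescaled.

The visible shapes are larger and the field of view is narrower; shapes near the original edges may be partly or wholly outside the frame — a crop-and-rescale.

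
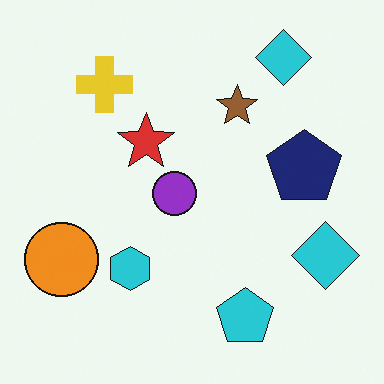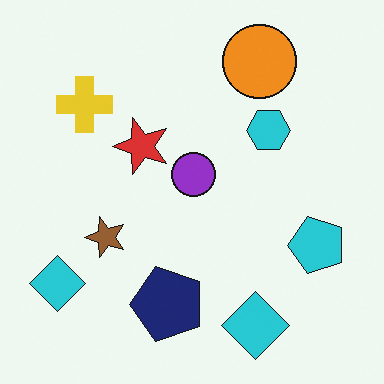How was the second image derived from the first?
This is the original image transposed (reflected across the top-left ↔ bottom-right diagonal).

Shapes have swapped their row and column positions — what was in the top-right is now in the bottom-left — a diagonal reflection.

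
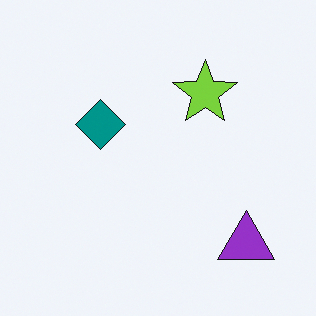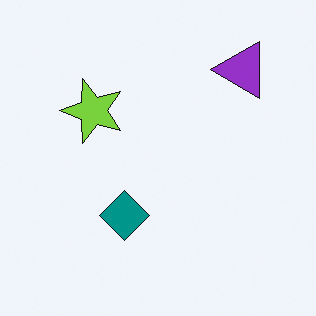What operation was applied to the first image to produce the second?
It was rotated 90° counter-clockwise.

The purple triangle sits in the bottom-right of the first image and the top-right of the second — consistent with a whole-image 90° counter-clockwise rotation.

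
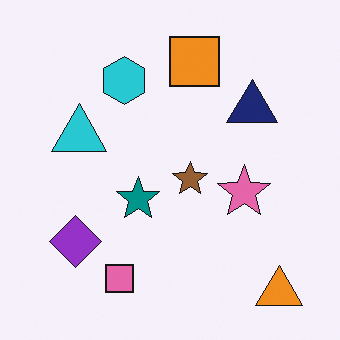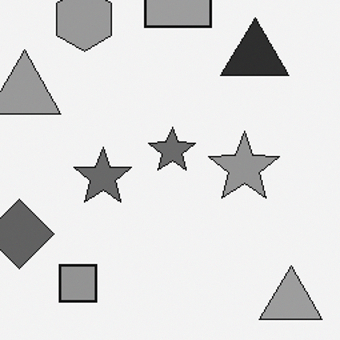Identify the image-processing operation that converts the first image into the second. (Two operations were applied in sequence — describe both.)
Converted to grayscale, then cropped slightly and scaled back up.

All color is removed — every shape is now a shade of grey. The visible shapes are larger and the field of view is narrower; shapes near the original edges may be partly or wholly outside the frame — a crop-and-rescale.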